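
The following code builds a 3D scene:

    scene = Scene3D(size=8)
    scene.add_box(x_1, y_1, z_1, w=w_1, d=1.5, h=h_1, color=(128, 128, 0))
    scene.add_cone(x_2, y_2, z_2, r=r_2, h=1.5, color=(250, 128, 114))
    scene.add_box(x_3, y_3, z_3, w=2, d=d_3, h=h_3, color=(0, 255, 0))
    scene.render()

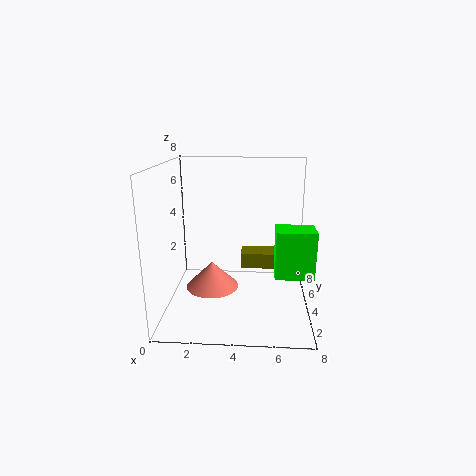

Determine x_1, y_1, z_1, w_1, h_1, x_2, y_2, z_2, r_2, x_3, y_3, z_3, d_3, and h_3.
x_1 = 4; y_1 = 6.5; z_1 = 1; w_1 = 2.5; h_1 = 1; x_2 = 2.5; y_2 = 4; z_2 = 1; r_2 = 1.5; x_3 = 6; y_3 = 2; z_3 = 2.5; d_3 = 1.5; h_3 = 2.5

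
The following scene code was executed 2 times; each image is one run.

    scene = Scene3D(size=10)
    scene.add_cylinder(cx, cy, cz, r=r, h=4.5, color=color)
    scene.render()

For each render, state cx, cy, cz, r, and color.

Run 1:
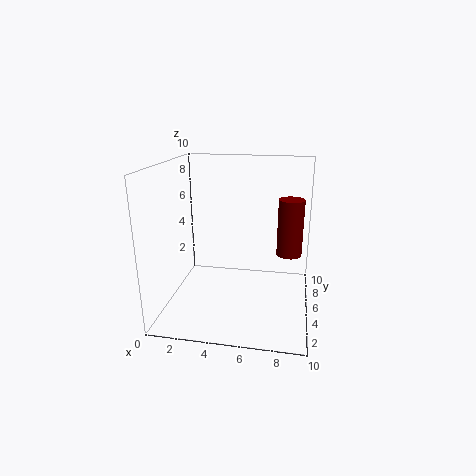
cx = 8.5
cy = 8.5
cz = 2.5
r = 1
color = 'maroon'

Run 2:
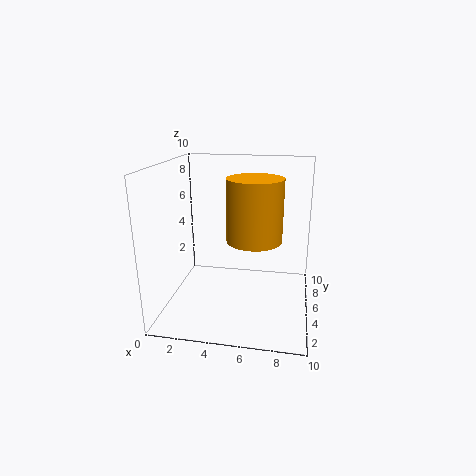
cx = 6
cy = 6
cz = 4.5
r = 2
color = 'orange'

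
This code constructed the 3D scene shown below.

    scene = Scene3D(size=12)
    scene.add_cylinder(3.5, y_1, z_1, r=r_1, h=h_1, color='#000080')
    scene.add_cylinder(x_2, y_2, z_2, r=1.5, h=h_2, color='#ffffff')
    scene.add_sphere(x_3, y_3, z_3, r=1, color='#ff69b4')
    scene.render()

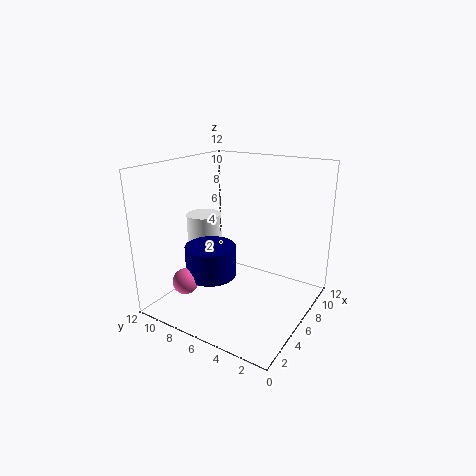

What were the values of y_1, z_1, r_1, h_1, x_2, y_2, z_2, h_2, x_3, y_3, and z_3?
y_1 = 7, z_1 = 3.5, r_1 = 2, h_1 = 2.5, x_2 = 6, y_2 = 9.5, z_2 = 2.5, h_2 = 5, x_3 = 1.5, y_3 = 8, z_3 = 3.5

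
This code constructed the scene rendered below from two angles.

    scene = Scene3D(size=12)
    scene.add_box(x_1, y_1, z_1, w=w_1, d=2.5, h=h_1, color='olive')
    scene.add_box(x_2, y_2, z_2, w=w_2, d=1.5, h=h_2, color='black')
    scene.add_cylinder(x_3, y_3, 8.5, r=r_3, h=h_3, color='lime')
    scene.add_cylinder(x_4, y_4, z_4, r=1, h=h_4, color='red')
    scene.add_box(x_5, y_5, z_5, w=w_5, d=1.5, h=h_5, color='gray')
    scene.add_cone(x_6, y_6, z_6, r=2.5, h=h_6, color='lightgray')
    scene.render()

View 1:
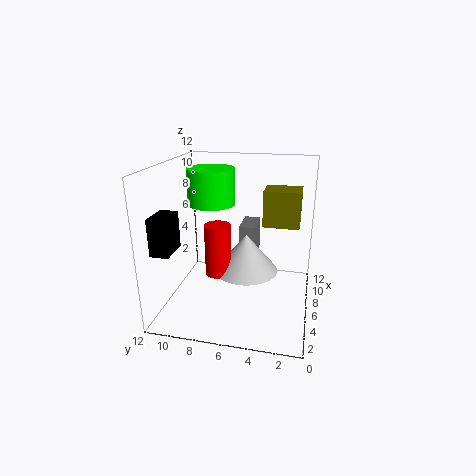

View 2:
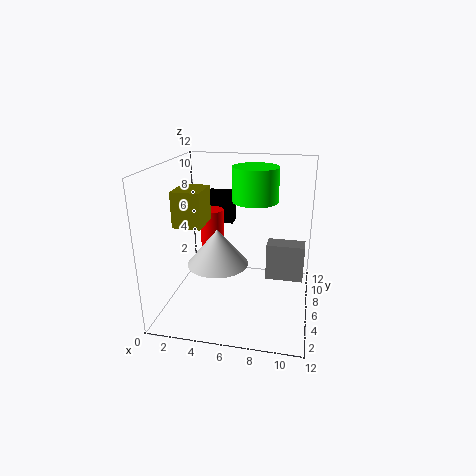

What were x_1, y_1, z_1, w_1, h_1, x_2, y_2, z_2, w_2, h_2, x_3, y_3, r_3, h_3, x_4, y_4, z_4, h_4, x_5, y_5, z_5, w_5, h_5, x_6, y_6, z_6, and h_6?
x_1 = 2.5
y_1 = 1
z_1 = 8.5
w_1 = 2
h_1 = 2.5
x_2 = 2
y_2 = 10.5
z_2 = 5.5
w_2 = 2.5
h_2 = 3
x_3 = 7
y_3 = 8.5
r_3 = 2
h_3 = 3
x_4 = 3.5
y_4 = 7
z_4 = 4
h_4 = 4
x_5 = 8.5
y_5 = 5
z_5 = 3
w_5 = 3
h_5 = 3
x_6 = 4.5
y_6 = 5
z_6 = 4
h_6 = 3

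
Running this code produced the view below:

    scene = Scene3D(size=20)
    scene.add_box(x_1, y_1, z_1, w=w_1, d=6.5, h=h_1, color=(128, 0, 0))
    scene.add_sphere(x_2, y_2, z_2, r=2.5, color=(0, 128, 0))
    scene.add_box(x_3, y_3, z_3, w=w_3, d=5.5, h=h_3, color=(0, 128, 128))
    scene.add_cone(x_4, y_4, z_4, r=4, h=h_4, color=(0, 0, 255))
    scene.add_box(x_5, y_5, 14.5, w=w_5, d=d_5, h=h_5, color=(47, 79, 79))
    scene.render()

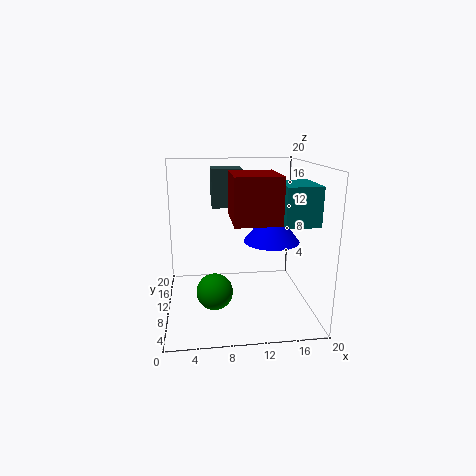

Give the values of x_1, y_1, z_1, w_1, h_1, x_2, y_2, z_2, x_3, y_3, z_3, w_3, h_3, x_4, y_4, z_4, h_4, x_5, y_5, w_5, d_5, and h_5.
x_1 = 8.5
y_1 = 1.5
z_1 = 14
w_1 = 5.5
h_1 = 5.5
x_2 = 6.5
y_2 = 8
z_2 = 3
x_3 = 14
y_3 = 0.5
z_3 = 14
w_3 = 4
h_3 = 4.5
x_4 = 15
y_4 = 11
z_4 = 9
h_4 = 5
x_5 = 6.5
y_5 = 9
w_5 = 4
d_5 = 4
h_5 = 5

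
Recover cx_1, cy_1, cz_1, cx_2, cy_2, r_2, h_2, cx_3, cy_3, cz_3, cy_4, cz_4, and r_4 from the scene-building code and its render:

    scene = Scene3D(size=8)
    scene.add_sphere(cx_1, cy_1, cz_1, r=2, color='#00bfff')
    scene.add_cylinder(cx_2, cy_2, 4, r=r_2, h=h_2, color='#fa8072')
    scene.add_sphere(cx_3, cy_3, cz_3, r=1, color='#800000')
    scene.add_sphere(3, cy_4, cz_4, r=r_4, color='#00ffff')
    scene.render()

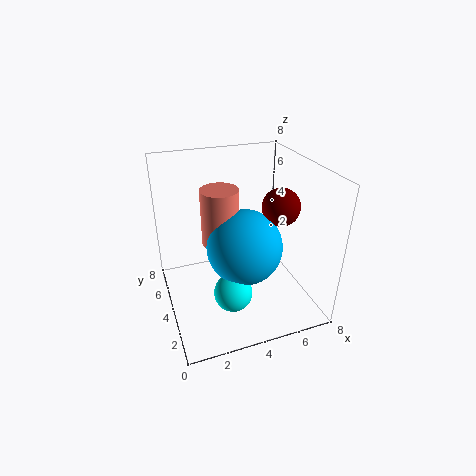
cx_1 = 4
cy_1 = 3
cz_1 = 4
cx_2 = 3
cy_2 = 4
r_2 = 1
h_2 = 3
cx_3 = 6
cy_3 = 3
cz_3 = 6
cy_4 = 2
cz_4 = 2
r_4 = 1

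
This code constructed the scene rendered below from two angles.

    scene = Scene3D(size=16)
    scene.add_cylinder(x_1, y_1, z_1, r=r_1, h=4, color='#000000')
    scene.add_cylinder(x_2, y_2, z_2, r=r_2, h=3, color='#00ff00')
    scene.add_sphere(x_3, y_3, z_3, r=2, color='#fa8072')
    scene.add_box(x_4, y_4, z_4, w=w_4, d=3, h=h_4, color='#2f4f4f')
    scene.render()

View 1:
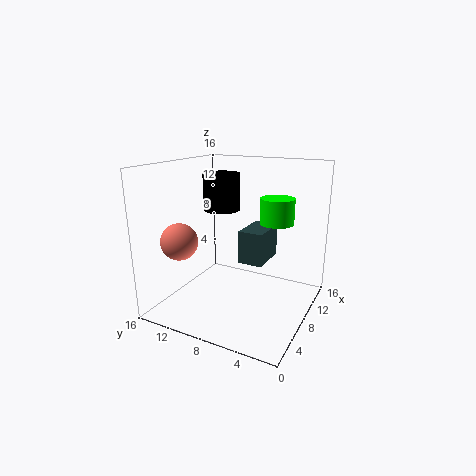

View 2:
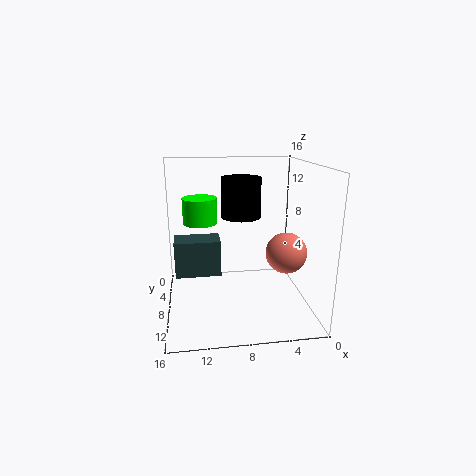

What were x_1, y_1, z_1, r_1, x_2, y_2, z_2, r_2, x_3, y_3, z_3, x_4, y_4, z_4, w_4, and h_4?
x_1 = 8
y_1 = 10
z_1 = 11
r_1 = 2
x_2 = 12
y_2 = 5
z_2 = 9
r_2 = 2
x_3 = 4
y_3 = 13
z_3 = 8
x_4 = 10
y_4 = 6
z_4 = 4
w_4 = 5
h_4 = 4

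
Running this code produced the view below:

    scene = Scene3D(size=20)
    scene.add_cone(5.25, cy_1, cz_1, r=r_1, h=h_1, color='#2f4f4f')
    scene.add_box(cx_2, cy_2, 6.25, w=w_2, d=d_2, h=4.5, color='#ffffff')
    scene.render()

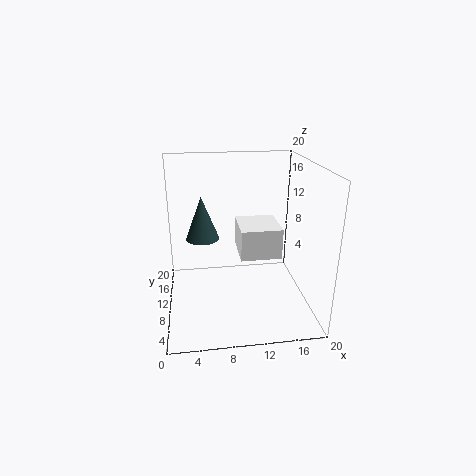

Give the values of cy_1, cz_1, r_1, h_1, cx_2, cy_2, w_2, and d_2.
cy_1 = 14.5; cz_1 = 8.25; r_1 = 2.5; h_1 = 6.5; cx_2 = 10.5; cy_2 = 10; w_2 = 6; d_2 = 6.5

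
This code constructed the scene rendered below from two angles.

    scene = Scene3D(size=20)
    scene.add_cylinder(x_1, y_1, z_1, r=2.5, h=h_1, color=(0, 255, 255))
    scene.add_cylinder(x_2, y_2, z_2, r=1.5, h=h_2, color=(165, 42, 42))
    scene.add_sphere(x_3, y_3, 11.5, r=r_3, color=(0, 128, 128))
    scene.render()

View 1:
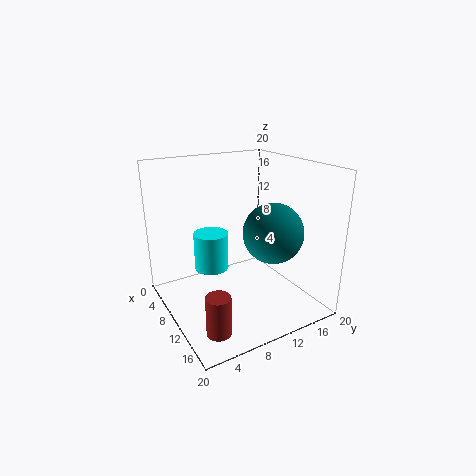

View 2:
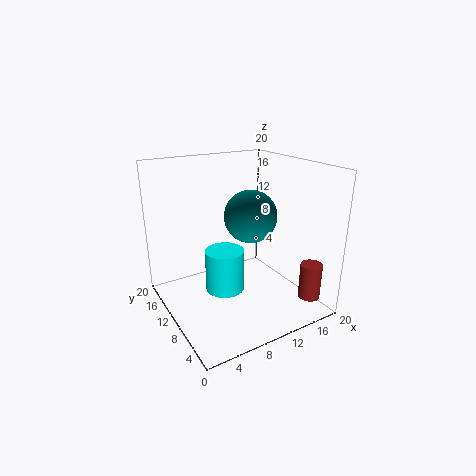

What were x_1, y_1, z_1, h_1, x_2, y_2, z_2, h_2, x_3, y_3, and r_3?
x_1 = 6.5, y_1 = 7.5, z_1 = 4.5, h_1 = 5.5, x_2 = 17.5, y_2 = 3, z_2 = 2, h_2 = 5, x_3 = 14, y_3 = 13, r_3 = 4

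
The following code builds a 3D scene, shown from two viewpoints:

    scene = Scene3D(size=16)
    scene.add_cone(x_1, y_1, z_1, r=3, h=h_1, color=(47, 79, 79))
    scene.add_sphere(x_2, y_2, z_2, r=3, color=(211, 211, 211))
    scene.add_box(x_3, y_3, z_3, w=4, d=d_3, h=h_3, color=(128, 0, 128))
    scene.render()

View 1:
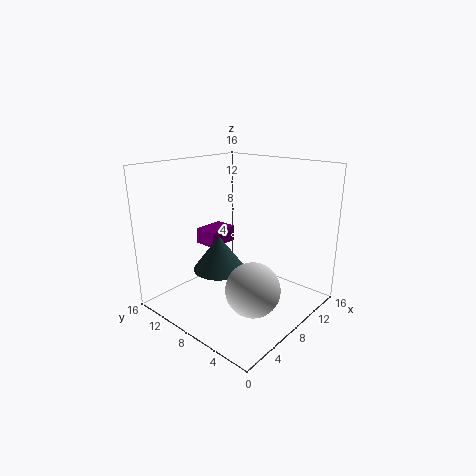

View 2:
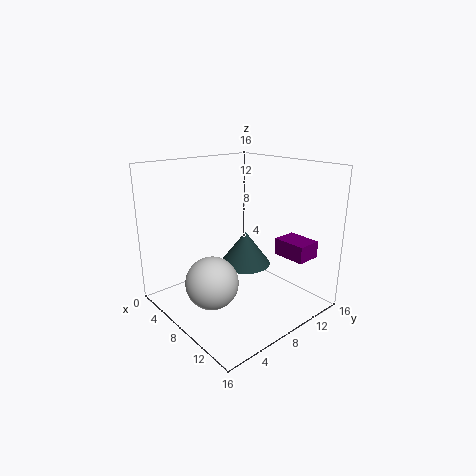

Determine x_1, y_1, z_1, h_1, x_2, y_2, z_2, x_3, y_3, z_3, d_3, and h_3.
x_1 = 7, y_1 = 10, z_1 = 4, h_1 = 4, x_2 = 7, y_2 = 5, z_2 = 3, x_3 = 9, y_3 = 13, z_3 = 5, d_3 = 3, h_3 = 2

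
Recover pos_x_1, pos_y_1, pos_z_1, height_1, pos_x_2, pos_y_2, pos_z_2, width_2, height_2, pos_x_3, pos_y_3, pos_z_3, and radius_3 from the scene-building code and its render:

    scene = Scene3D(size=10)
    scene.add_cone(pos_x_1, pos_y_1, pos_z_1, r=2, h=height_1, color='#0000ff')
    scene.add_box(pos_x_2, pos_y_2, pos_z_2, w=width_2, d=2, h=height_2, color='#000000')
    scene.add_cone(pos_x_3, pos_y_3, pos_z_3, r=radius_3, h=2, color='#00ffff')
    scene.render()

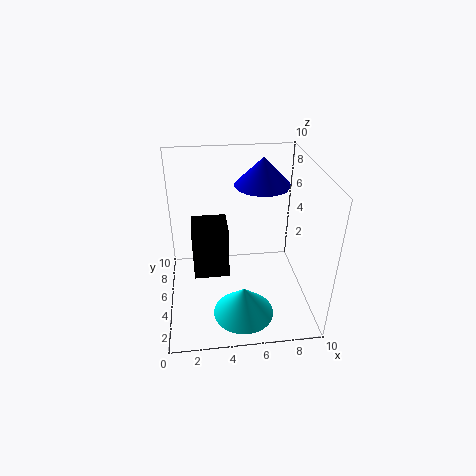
pos_x_1 = 7; pos_y_1 = 7; pos_z_1 = 8; height_1 = 2; pos_x_2 = 2; pos_y_2 = 1; pos_z_2 = 5; width_2 = 2; height_2 = 3; pos_x_3 = 5; pos_y_3 = 2; pos_z_3 = 1; radius_3 = 2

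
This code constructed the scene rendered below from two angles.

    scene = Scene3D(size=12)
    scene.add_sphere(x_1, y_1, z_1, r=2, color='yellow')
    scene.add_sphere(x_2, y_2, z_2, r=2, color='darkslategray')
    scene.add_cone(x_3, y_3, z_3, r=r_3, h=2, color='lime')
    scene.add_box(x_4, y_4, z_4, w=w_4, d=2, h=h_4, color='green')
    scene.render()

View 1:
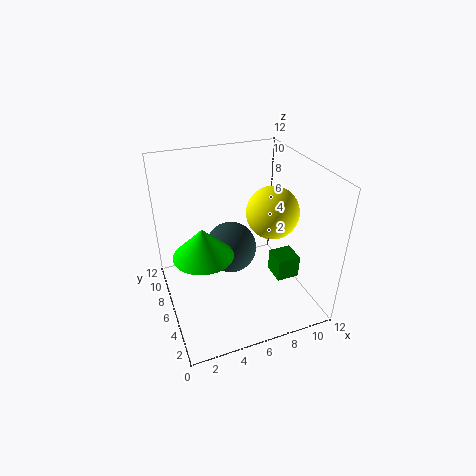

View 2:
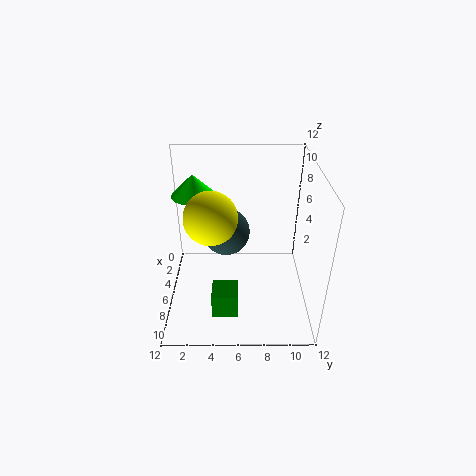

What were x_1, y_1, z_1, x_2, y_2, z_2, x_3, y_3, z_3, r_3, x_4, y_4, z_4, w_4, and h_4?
x_1 = 8; y_1 = 4; z_1 = 9; x_2 = 5; y_2 = 5; z_2 = 6; x_3 = 2; y_3 = 2; z_3 = 8; r_3 = 2; x_4 = 9; y_4 = 4; z_4 = 2; w_4 = 2; h_4 = 2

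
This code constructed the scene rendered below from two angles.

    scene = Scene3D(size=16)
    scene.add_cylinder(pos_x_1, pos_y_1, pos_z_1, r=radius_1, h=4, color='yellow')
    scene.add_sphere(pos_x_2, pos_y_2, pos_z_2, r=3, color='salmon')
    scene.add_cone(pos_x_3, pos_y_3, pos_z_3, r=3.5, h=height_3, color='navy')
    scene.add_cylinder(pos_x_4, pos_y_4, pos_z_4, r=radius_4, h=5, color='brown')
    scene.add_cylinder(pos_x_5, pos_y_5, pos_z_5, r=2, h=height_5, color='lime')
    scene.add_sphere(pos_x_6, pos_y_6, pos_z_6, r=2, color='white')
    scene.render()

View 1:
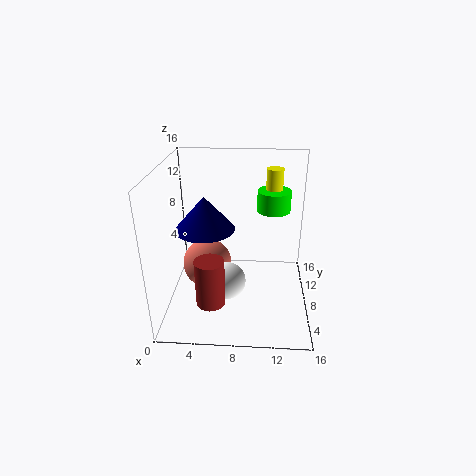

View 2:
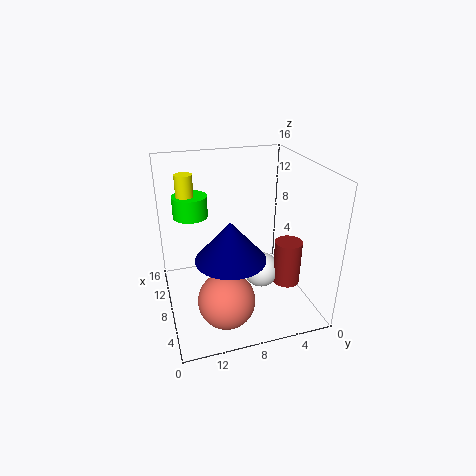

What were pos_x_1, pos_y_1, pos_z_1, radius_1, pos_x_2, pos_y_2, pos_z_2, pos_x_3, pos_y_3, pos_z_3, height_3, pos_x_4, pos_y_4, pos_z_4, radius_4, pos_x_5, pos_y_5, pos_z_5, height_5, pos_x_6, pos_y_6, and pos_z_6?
pos_x_1 = 12
pos_y_1 = 13
pos_z_1 = 10.5
radius_1 = 1
pos_x_2 = 4
pos_y_2 = 10.5
pos_z_2 = 3
pos_x_3 = 4
pos_y_3 = 10
pos_z_3 = 8
height_3 = 4
pos_x_4 = 5.5
pos_y_4 = 3
pos_z_4 = 3
radius_4 = 1.5
pos_x_5 = 12
pos_y_5 = 12.5
pos_z_5 = 9.5
height_5 = 2.5
pos_x_6 = 7
pos_y_6 = 5.5
pos_z_6 = 4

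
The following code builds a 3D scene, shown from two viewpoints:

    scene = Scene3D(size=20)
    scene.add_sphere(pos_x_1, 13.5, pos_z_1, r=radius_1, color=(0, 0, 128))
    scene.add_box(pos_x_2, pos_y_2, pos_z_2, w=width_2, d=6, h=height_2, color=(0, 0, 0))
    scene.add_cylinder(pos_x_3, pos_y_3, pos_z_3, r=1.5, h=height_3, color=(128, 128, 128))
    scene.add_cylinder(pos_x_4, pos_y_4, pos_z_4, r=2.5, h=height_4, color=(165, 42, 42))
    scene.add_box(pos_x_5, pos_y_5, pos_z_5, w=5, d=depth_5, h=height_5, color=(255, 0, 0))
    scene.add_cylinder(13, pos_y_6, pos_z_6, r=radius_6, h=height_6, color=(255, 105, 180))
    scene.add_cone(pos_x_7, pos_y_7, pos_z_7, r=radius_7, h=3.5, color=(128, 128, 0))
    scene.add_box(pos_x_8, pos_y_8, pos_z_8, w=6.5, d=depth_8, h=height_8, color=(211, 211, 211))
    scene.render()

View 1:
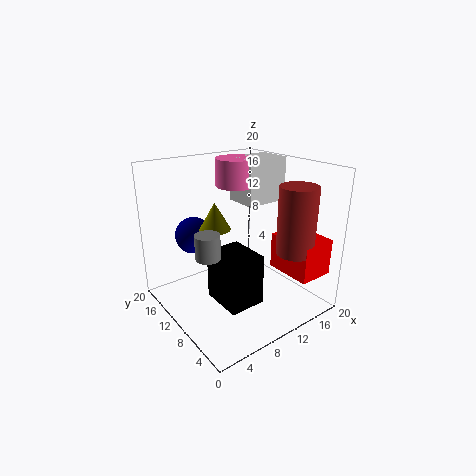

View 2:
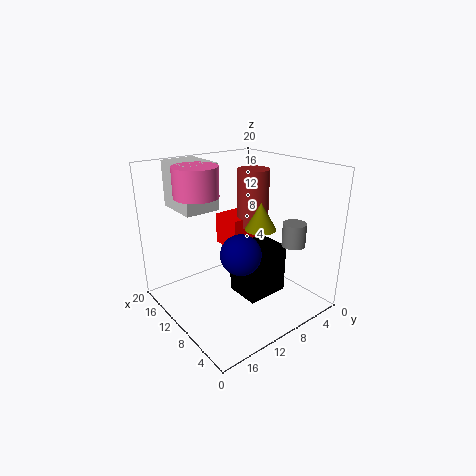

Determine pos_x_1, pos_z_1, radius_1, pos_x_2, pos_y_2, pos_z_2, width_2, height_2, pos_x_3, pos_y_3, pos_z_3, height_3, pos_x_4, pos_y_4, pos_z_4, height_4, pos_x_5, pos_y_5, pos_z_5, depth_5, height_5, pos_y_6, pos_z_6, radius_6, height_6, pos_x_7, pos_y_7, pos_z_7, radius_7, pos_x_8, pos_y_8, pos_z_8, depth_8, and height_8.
pos_x_1 = 5; pos_z_1 = 10.5; radius_1 = 2.5; pos_x_2 = 5.5; pos_y_2 = 5; pos_z_2 = 2; width_2 = 5; height_2 = 7; pos_x_3 = 3; pos_y_3 = 6.5; pos_z_3 = 10.5; height_3 = 3; pos_x_4 = 14.5; pos_y_4 = 3.5; pos_z_4 = 9; height_4 = 9; pos_x_5 = 14; pos_y_5 = 1; pos_z_5 = 5.5; depth_5 = 6.5; height_5 = 5; pos_y_6 = 14.5; pos_z_6 = 16; radius_6 = 3; height_6 = 4; pos_x_7 = 6; pos_y_7 = 9.5; pos_z_7 = 12.5; radius_7 = 2; pos_x_8 = 13; pos_y_8 = 11; pos_z_8 = 13.5; depth_8 = 5; height_8 = 6.5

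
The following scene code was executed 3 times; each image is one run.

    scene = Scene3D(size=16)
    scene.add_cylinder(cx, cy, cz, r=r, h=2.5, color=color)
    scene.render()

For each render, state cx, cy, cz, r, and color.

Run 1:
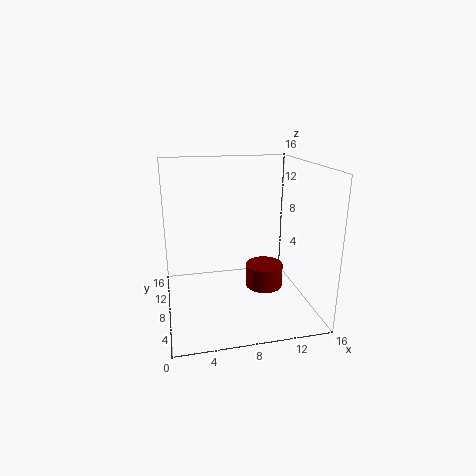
cx = 10.5, cy = 6, cz = 3, r = 2, color = 'maroon'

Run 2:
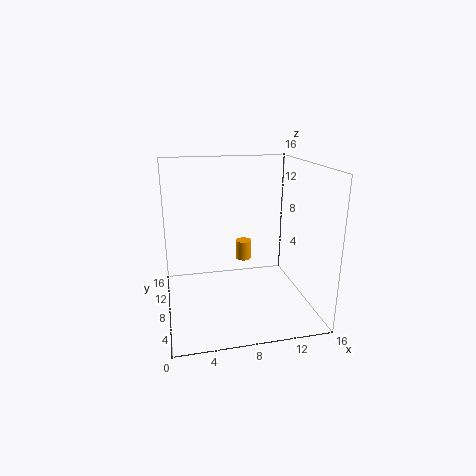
cx = 10, cy = 13.5, cz = 3, r = 1, color = 'orange'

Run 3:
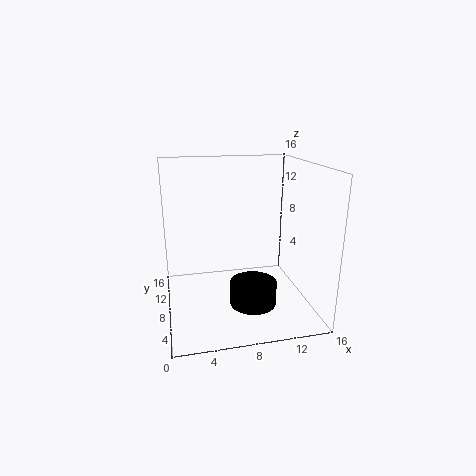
cx = 9, cy = 5, cz = 1.5, r = 2.5, color = 'black'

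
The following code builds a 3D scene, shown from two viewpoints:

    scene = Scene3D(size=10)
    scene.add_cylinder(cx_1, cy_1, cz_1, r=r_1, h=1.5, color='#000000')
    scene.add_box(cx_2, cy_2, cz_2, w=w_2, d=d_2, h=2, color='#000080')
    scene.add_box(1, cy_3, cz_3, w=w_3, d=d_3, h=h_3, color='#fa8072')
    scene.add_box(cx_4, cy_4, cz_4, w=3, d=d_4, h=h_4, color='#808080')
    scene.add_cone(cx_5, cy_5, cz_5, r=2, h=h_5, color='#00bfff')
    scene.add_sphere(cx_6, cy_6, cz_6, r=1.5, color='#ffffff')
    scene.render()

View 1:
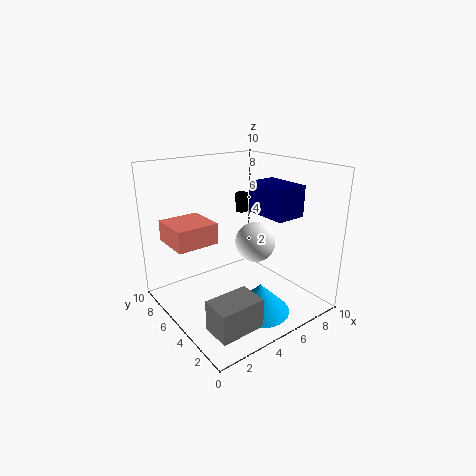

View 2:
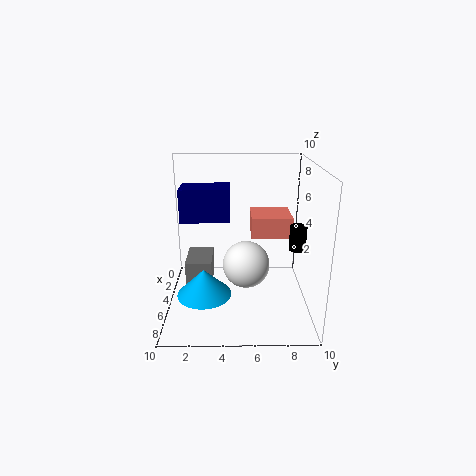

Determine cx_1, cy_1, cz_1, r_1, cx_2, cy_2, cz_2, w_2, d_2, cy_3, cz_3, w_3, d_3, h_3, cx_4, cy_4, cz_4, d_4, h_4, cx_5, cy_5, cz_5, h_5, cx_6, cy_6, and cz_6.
cx_1 = 8
cy_1 = 8.5
cz_1 = 5.5
r_1 = 0.5
cx_2 = 5.5
cy_2 = 1.5
cz_2 = 7
w_2 = 2
d_2 = 3
cy_3 = 6
cz_3 = 4.5
w_3 = 3
d_3 = 3
h_3 = 1.5
cx_4 = 1
cy_4 = 1
cz_4 = 0.5
d_4 = 2
h_4 = 2
cx_5 = 5
cy_5 = 2.5
cz_5 = 0.5
h_5 = 2
cx_6 = 7
cy_6 = 5.5
cz_6 = 4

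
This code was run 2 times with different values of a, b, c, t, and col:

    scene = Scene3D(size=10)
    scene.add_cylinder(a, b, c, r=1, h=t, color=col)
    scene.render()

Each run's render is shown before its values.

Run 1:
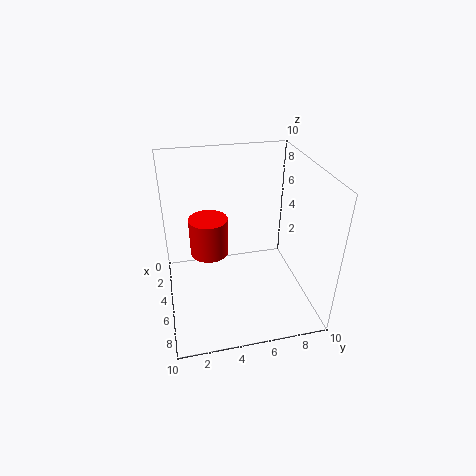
a = 9, b = 2.5, c = 7, t = 2, col = 'red'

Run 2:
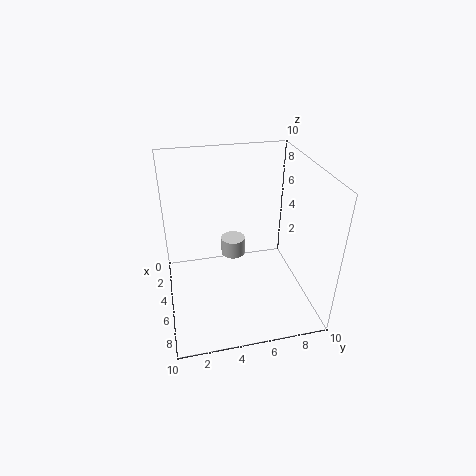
a = 1, b = 5.5, c = 1, t = 1.5, col = 'lightgray'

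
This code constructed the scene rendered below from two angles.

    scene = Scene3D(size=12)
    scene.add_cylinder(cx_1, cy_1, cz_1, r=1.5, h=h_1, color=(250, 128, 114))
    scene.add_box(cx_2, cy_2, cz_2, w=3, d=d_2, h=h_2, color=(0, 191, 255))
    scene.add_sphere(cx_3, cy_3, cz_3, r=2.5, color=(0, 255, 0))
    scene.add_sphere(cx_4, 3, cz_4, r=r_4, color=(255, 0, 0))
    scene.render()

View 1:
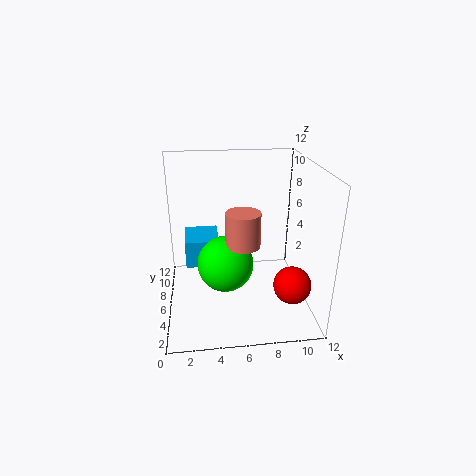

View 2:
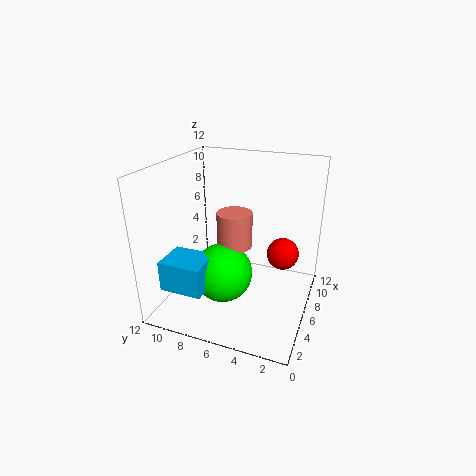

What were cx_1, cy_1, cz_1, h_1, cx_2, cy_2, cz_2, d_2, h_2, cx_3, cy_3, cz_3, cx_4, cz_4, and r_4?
cx_1 = 6.5
cy_1 = 6.5
cz_1 = 5
h_1 = 3
cx_2 = 1.5
cy_2 = 7.5
cz_2 = 2.5
d_2 = 3.5
h_2 = 2.5
cx_3 = 5
cy_3 = 7
cz_3 = 3
cx_4 = 10
cz_4 = 3
r_4 = 1.5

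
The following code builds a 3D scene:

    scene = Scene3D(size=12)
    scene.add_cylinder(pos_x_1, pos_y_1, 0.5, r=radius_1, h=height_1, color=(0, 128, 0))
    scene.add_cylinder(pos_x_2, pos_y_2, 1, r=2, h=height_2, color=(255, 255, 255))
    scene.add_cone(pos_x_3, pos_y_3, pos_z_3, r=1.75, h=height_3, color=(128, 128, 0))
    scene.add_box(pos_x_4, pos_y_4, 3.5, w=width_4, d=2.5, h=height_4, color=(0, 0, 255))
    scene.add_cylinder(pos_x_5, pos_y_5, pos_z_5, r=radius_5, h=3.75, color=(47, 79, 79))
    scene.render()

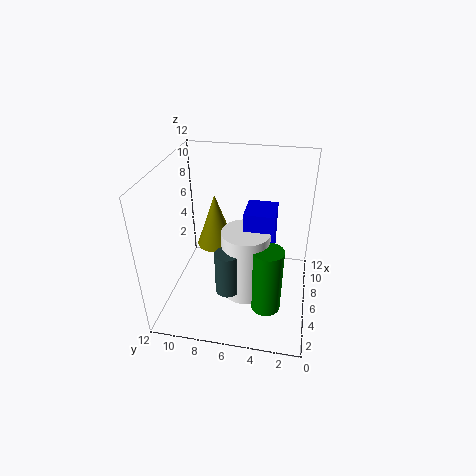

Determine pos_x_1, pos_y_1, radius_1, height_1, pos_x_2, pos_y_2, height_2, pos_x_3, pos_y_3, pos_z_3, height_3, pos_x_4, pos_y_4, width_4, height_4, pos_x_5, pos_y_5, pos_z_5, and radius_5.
pos_x_1 = 4.25; pos_y_1 = 3.25; radius_1 = 1.25; height_1 = 5.75; pos_x_2 = 5.5; pos_y_2 = 5.25; height_2 = 6; pos_x_3 = 9; pos_y_3 = 8.75; pos_z_3 = 3.25; height_3 = 5; pos_x_4 = 5.5; pos_y_4 = 3; width_4 = 2.75; height_4 = 5; pos_x_5 = 4; pos_y_5 = 6.5; pos_z_5 = 2; radius_5 = 1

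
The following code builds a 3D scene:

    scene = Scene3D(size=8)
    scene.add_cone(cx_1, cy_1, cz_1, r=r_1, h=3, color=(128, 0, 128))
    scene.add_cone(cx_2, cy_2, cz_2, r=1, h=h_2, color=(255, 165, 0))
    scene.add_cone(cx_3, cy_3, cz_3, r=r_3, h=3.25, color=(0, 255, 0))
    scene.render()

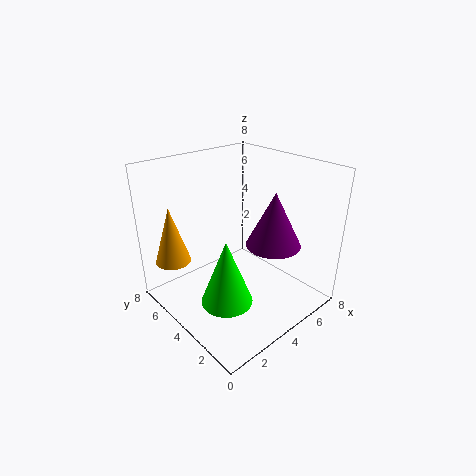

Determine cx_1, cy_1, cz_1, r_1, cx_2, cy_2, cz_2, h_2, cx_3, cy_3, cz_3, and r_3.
cx_1 = 5.25
cy_1 = 2.5
cz_1 = 3.75
r_1 = 1.5
cx_2 = 1.25
cy_2 = 6.5
cz_2 = 2.5
h_2 = 3.25
cx_3 = 1.5
cy_3 = 2
cz_3 = 2.25
r_3 = 1.25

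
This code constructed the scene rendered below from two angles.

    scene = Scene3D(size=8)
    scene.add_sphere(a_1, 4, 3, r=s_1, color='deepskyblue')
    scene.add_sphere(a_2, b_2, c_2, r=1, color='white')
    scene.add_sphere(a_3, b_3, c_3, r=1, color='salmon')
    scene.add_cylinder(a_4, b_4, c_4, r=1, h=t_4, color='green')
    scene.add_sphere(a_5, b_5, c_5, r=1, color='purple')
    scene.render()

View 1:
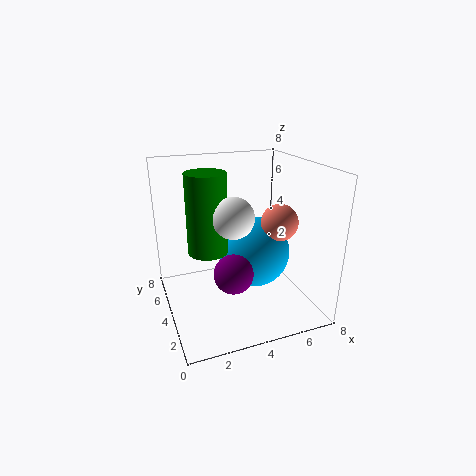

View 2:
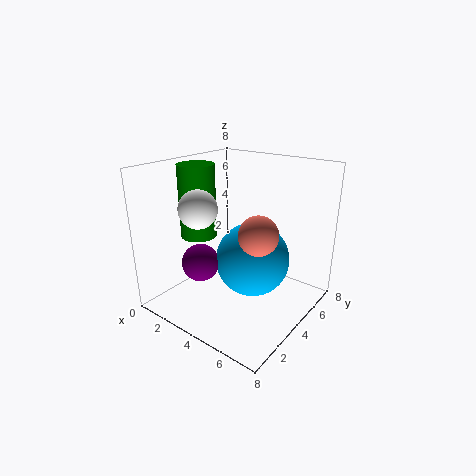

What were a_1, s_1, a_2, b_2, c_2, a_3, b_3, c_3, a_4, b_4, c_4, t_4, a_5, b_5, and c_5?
a_1 = 5
s_1 = 2
a_2 = 3
b_2 = 2
c_2 = 6
a_3 = 6
b_3 = 3
c_3 = 5
a_4 = 2
b_4 = 3
c_4 = 4
t_4 = 4
a_5 = 3
b_5 = 2
c_5 = 3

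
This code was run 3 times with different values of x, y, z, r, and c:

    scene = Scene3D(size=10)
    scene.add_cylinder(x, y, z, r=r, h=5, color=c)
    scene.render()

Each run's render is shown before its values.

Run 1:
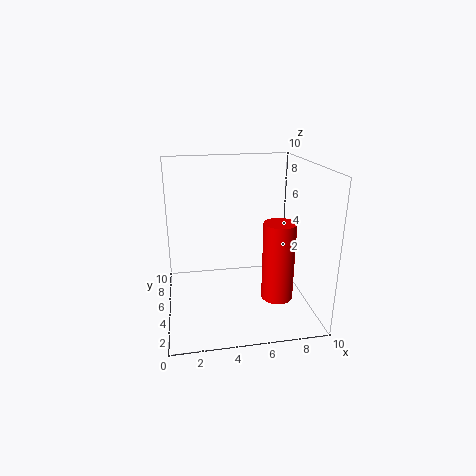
x = 7, y = 2, z = 2, r = 1, c = 'red'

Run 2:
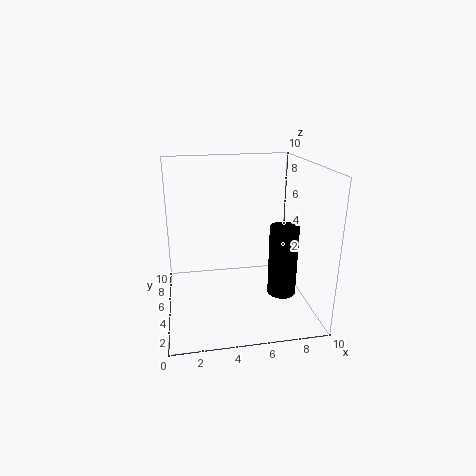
x = 8, y = 4, z = 1, r = 1, c = 'black'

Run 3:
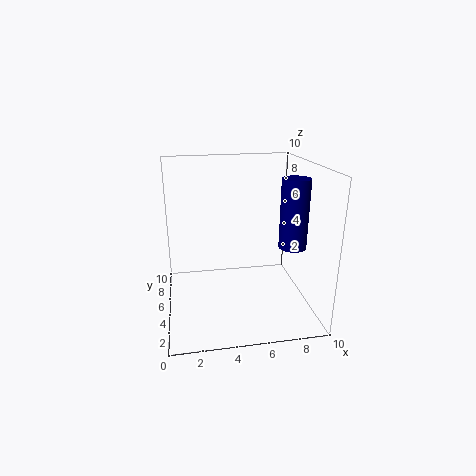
x = 9, y = 5, z = 4, r = 1, c = 'navy'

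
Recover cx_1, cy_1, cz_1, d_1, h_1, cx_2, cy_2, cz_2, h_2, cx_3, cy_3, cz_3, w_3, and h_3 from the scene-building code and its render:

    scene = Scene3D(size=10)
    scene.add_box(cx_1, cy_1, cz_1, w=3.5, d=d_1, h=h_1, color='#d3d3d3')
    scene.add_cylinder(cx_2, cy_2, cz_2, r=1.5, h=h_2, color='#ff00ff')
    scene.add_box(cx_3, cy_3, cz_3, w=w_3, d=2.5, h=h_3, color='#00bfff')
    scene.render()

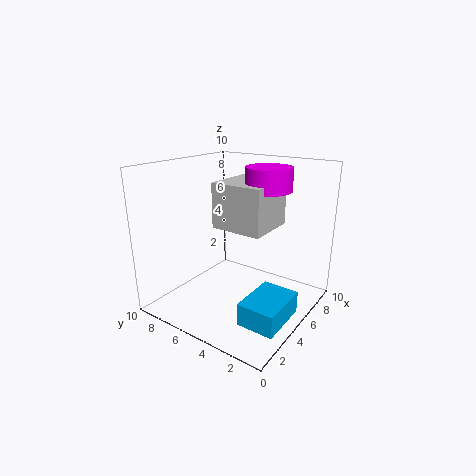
cx_1 = 3.5
cy_1 = 2.5
cz_1 = 6
d_1 = 3.5
h_1 = 3
cx_2 = 5.5
cy_2 = 3
cz_2 = 8.5
h_2 = 1.5
cx_3 = 2
cy_3 = 0.5
cz_3 = 0.5
w_3 = 3.5
h_3 = 1.5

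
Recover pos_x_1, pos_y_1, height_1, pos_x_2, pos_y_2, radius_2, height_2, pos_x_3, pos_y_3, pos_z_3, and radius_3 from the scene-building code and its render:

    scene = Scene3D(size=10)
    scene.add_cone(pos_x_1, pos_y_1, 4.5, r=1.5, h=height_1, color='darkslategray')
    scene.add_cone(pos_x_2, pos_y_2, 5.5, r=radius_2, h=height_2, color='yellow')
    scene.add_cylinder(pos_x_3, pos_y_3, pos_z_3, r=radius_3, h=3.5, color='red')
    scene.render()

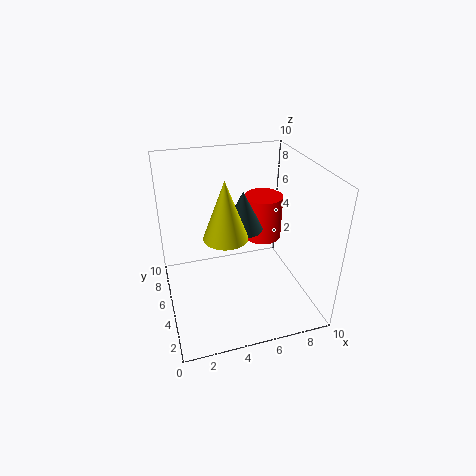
pos_x_1 = 6
pos_y_1 = 7
height_1 = 3
pos_x_2 = 4
pos_y_2 = 4.5
radius_2 = 1.5
height_2 = 4
pos_x_3 = 8
pos_y_3 = 8
pos_z_3 = 3
radius_3 = 1.5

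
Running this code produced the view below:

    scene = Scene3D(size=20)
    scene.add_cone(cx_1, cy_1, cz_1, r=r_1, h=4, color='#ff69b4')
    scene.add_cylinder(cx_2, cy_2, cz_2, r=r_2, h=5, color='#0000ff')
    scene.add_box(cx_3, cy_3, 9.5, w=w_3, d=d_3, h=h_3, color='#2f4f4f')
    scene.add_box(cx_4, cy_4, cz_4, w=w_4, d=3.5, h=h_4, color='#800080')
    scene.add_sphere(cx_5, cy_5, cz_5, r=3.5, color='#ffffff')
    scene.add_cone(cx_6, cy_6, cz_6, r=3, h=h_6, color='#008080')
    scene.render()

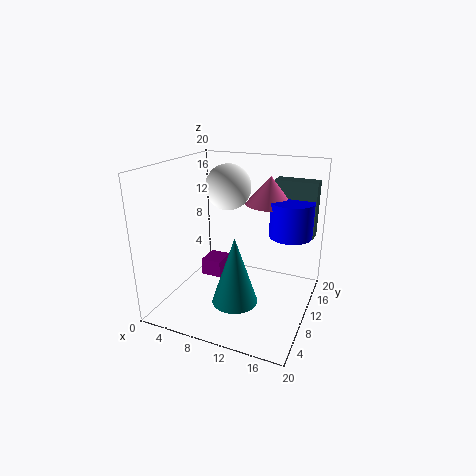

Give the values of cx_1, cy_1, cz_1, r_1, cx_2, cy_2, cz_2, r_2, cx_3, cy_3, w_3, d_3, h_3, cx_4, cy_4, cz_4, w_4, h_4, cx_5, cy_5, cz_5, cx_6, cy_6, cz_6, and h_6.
cx_1 = 13; cy_1 = 14.5; cz_1 = 14; r_1 = 3.5; cx_2 = 16.5; cy_2 = 13.5; cz_2 = 10; r_2 = 3; cx_3 = 13.5; cy_3 = 14.5; w_3 = 6; d_3 = 2.5; h_3 = 8; cx_4 = 4; cy_4 = 10; cz_4 = 3; w_4 = 3; h_4 = 2.5; cx_5 = 6; cy_5 = 15.5; cz_5 = 15.5; cx_6 = 11.5; cy_6 = 5.5; cz_6 = 3; h_6 = 9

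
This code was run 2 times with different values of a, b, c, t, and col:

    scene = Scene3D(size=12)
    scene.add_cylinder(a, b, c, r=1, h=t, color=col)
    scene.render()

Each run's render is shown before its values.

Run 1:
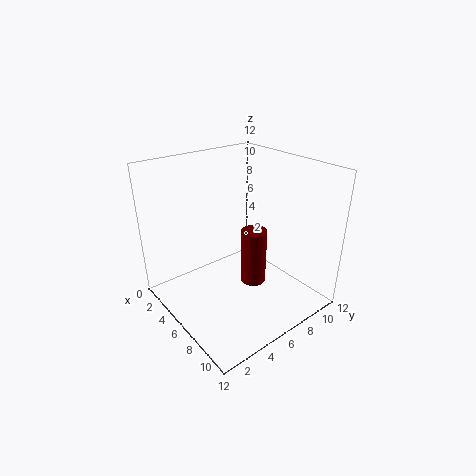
a = 8; b = 6; c = 3; t = 4.5; col = 'maroon'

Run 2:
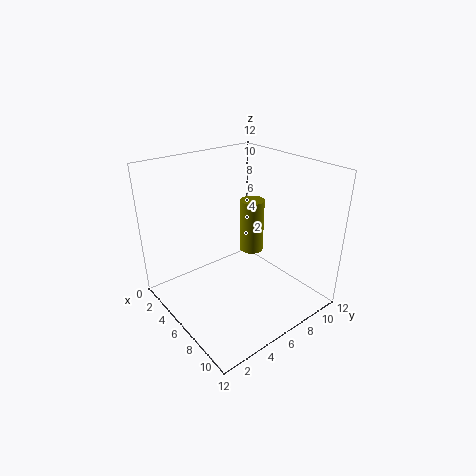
a = 6; b = 7.5; c = 4.5; t = 4.5; col = 'olive'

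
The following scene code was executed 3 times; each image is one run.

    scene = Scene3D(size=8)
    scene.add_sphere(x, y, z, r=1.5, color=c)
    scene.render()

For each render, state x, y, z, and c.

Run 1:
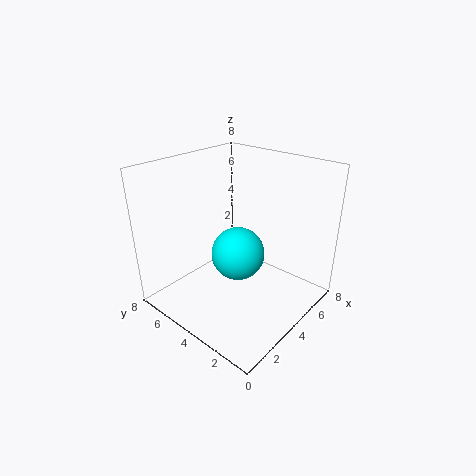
x = 4; y = 4; z = 3; c = 'cyan'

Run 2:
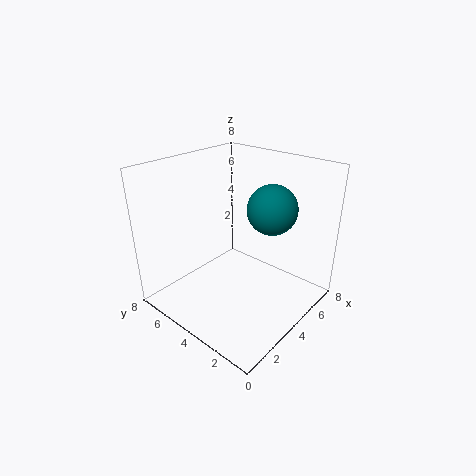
x = 6.5; y = 3.5; z = 5; c = 'teal'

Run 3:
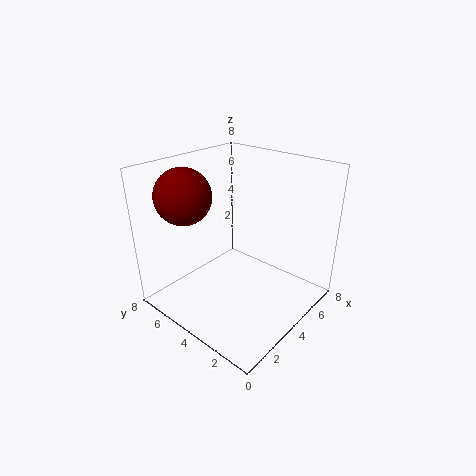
x = 2; y = 6; z = 6.5; c = 'maroon'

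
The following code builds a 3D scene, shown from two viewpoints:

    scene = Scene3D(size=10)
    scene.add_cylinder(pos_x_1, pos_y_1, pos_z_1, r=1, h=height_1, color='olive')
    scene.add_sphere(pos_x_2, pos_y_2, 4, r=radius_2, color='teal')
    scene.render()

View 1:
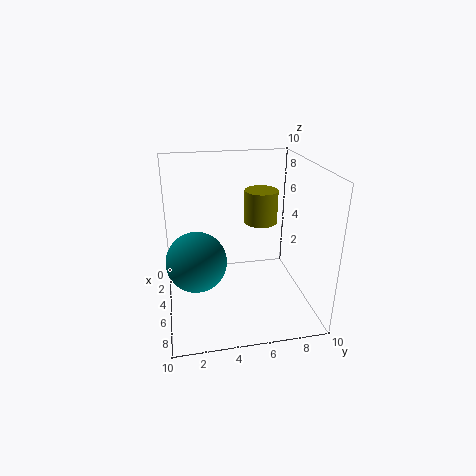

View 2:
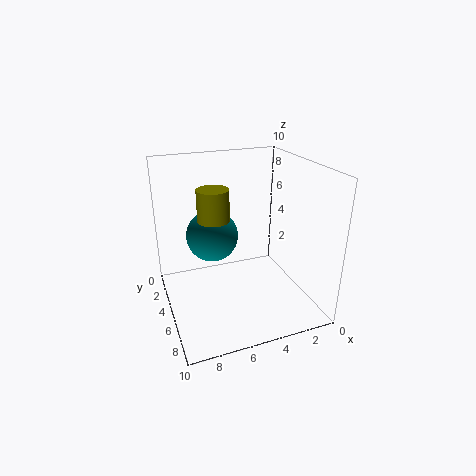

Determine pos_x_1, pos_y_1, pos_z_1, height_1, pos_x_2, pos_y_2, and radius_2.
pos_x_1 = 7
pos_y_1 = 6
pos_z_1 = 7
height_1 = 2
pos_x_2 = 6
pos_y_2 = 2
radius_2 = 2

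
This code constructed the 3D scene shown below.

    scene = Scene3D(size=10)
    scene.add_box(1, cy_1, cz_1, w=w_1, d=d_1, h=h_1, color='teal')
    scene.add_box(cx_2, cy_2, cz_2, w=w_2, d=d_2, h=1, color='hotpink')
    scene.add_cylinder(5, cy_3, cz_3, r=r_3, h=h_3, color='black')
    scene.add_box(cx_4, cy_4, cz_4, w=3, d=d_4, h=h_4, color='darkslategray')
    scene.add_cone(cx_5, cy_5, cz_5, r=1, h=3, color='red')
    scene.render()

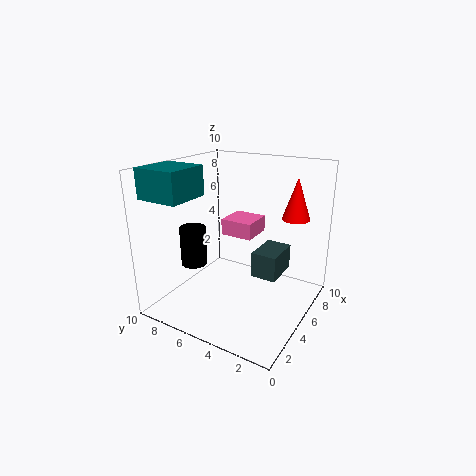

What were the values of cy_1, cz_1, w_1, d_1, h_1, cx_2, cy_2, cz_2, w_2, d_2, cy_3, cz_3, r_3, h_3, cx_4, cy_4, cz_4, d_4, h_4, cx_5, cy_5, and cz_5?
cy_1 = 7
cz_1 = 8
w_1 = 3
d_1 = 3
h_1 = 2
cx_2 = 3
cy_2 = 3
cz_2 = 6
w_2 = 2
d_2 = 2
cy_3 = 9
cz_3 = 2
r_3 = 1
h_3 = 3
cx_4 = 7
cy_4 = 3
cz_4 = 1
d_4 = 2
h_4 = 2
cx_5 = 8
cy_5 = 2
cz_5 = 6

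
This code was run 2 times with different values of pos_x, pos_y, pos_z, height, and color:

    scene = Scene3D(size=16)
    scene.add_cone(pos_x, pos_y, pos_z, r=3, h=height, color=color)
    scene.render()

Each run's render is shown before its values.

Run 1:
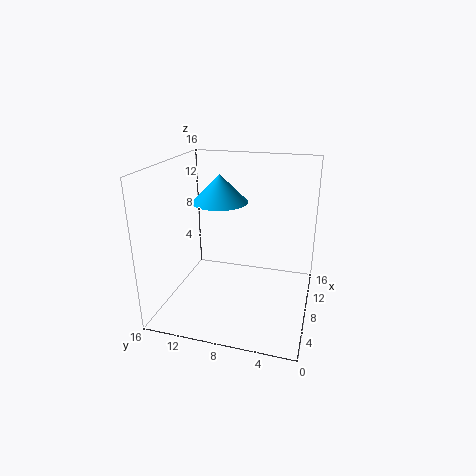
pos_x = 8, pos_y = 10, pos_z = 12, height = 3, color = 'deepskyblue'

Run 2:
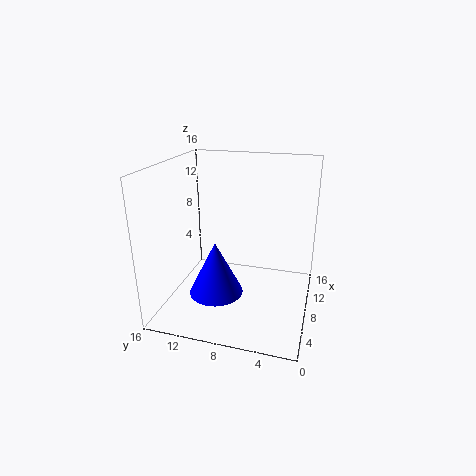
pos_x = 6, pos_y = 10, pos_z = 2, height = 6, color = 'blue'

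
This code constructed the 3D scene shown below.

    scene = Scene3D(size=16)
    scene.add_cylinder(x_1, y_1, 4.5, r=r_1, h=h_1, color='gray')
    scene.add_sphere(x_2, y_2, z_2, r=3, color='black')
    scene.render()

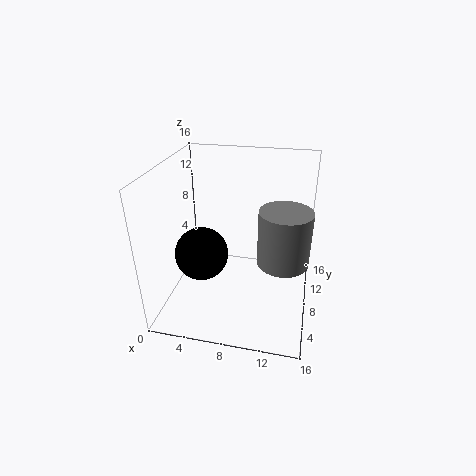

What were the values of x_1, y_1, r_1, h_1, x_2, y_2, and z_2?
x_1 = 13
y_1 = 9.5
r_1 = 3
h_1 = 6.5
x_2 = 4
y_2 = 7
z_2 = 6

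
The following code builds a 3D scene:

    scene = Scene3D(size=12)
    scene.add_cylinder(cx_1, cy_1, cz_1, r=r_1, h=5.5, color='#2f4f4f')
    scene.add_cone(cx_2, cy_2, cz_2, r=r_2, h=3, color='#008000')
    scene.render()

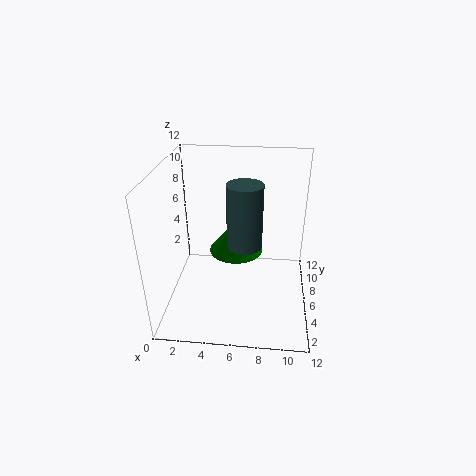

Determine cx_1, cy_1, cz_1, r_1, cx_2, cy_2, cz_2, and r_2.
cx_1 = 6.5; cy_1 = 6.5; cz_1 = 5; r_1 = 1.5; cx_2 = 5.5; cy_2 = 9; cz_2 = 3; r_2 = 2.5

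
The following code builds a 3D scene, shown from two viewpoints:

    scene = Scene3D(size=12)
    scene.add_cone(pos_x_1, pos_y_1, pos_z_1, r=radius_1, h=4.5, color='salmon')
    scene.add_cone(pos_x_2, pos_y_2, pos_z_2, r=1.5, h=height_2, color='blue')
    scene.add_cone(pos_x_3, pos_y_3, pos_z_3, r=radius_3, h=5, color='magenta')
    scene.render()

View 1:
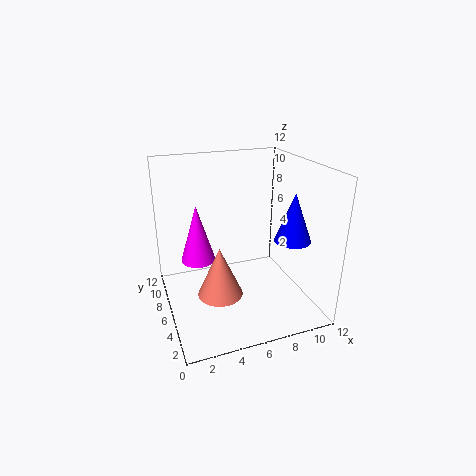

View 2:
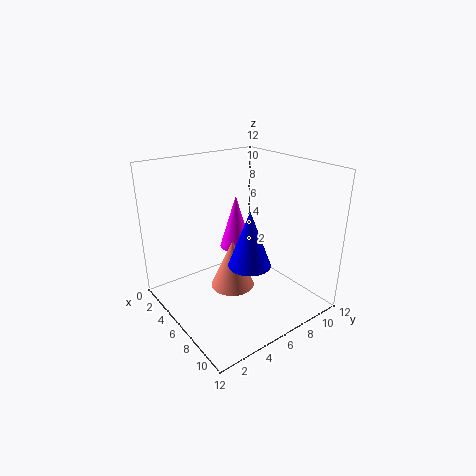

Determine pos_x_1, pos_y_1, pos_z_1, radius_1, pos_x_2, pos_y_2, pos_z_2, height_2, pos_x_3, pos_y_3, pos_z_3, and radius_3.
pos_x_1 = 4.5; pos_y_1 = 6.5; pos_z_1 = 0.5; radius_1 = 2; pos_x_2 = 10; pos_y_2 = 4; pos_z_2 = 6; height_2 = 4; pos_x_3 = 3; pos_y_3 = 8; pos_z_3 = 3.5; radius_3 = 1.5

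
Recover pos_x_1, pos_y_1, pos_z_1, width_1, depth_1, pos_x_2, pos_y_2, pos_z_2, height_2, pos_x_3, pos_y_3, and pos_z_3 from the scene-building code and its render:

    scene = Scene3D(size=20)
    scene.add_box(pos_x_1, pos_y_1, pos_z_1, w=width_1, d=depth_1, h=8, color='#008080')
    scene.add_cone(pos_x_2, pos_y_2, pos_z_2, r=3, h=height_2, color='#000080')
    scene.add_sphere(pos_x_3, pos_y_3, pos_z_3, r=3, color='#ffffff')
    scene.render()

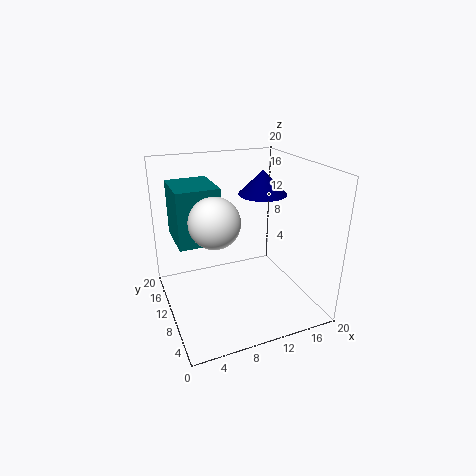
pos_x_1 = 2; pos_y_1 = 11; pos_z_1 = 9; width_1 = 6; depth_1 = 7; pos_x_2 = 12; pos_y_2 = 7; pos_z_2 = 17; height_2 = 3; pos_x_3 = 5; pos_y_3 = 5; pos_z_3 = 15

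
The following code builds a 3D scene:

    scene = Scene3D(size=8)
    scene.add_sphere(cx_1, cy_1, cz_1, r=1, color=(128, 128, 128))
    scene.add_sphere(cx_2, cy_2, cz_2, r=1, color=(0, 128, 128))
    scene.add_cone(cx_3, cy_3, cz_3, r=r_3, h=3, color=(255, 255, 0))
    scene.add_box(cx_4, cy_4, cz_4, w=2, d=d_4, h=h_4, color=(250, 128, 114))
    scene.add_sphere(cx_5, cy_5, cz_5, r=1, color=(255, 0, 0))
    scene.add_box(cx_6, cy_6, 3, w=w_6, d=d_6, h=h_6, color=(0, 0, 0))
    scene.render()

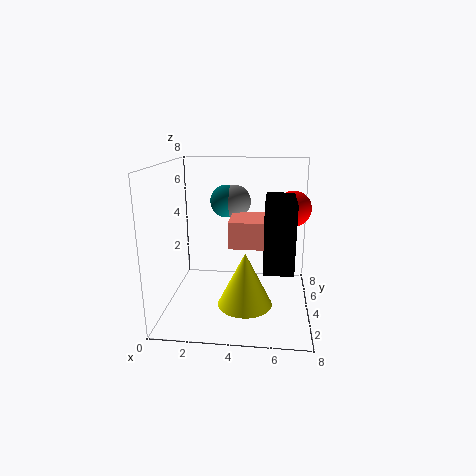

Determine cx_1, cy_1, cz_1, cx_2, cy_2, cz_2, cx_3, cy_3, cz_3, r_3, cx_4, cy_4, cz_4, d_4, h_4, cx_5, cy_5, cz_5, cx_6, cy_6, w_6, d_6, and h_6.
cx_1 = 3.5; cy_1 = 6.5; cz_1 = 5.5; cx_2 = 3; cy_2 = 6.5; cz_2 = 5.5; cx_3 = 4.5; cy_3 = 3; cz_3 = 0.5; r_3 = 1.5; cx_4 = 3.5; cy_4 = 3.5; cz_4 = 3.5; d_4 = 2.5; h_4 = 1.5; cx_5 = 7; cy_5 = 5; cz_5 = 5.5; cx_6 = 5.5; cy_6 = 1.5; w_6 = 1.5; d_6 = 3; h_6 = 3.5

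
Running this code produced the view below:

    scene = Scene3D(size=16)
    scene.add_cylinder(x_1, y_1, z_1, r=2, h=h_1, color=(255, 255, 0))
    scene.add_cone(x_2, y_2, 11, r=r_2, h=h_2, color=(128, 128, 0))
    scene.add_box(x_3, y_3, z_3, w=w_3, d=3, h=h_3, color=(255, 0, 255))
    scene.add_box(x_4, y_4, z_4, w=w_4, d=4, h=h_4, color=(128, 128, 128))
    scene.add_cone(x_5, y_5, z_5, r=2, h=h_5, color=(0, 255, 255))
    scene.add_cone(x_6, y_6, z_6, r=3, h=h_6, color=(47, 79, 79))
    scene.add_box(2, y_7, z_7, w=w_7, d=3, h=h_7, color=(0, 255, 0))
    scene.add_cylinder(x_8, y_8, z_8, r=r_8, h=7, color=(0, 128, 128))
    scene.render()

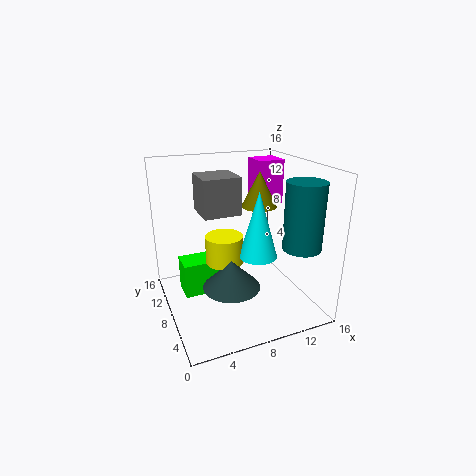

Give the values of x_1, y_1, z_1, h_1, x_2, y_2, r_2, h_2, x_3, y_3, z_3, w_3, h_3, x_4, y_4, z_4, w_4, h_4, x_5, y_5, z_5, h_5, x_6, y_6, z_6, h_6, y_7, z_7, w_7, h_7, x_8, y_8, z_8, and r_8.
x_1 = 6
y_1 = 7
z_1 = 6
h_1 = 3
x_2 = 11
y_2 = 9
r_2 = 2
h_2 = 4
x_3 = 11
y_3 = 9
z_3 = 11
w_3 = 3
h_3 = 5
x_4 = 4
y_4 = 7
z_4 = 11
w_4 = 4
h_4 = 4
x_5 = 9
y_5 = 5
z_5 = 7
h_5 = 7
x_6 = 6
y_6 = 5
z_6 = 4
h_6 = 3
y_7 = 9
z_7 = 1
w_7 = 4
h_7 = 4
x_8 = 13
y_8 = 3
z_8 = 8
r_8 = 2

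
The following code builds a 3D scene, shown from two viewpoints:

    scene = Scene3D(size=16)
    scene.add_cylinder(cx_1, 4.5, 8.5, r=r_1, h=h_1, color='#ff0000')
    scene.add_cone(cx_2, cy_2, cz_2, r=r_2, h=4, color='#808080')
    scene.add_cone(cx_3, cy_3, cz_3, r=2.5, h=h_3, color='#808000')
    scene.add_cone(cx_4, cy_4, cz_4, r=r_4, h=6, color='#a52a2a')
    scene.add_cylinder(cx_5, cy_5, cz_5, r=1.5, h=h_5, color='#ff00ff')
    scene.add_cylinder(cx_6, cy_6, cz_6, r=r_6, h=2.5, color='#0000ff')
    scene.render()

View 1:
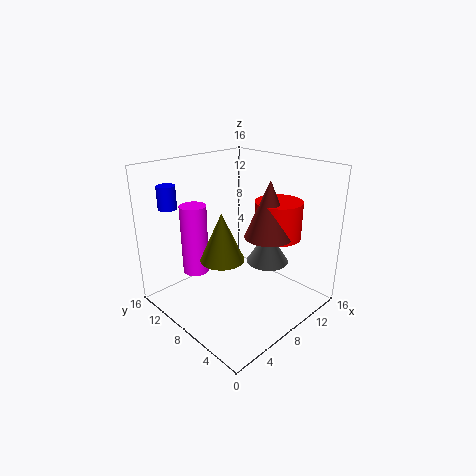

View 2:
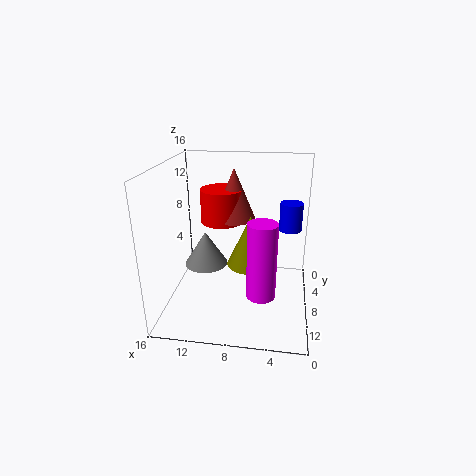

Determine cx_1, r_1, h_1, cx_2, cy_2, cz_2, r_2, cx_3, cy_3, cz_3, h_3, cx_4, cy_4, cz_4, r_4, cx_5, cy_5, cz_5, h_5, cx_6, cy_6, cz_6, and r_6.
cx_1 = 10.5, r_1 = 2.5, h_1 = 4, cx_2 = 12, cy_2 = 7, cz_2 = 4, r_2 = 2.5, cx_3 = 6.5, cy_3 = 9, cz_3 = 5.5, h_3 = 5.5, cx_4 = 9, cy_4 = 4.5, cz_4 = 9, r_4 = 2.5, cx_5 = 5, cy_5 = 12, cz_5 = 3.5, h_5 = 8, cx_6 = 2.5, cy_6 = 13, cz_6 = 11.5, r_6 = 1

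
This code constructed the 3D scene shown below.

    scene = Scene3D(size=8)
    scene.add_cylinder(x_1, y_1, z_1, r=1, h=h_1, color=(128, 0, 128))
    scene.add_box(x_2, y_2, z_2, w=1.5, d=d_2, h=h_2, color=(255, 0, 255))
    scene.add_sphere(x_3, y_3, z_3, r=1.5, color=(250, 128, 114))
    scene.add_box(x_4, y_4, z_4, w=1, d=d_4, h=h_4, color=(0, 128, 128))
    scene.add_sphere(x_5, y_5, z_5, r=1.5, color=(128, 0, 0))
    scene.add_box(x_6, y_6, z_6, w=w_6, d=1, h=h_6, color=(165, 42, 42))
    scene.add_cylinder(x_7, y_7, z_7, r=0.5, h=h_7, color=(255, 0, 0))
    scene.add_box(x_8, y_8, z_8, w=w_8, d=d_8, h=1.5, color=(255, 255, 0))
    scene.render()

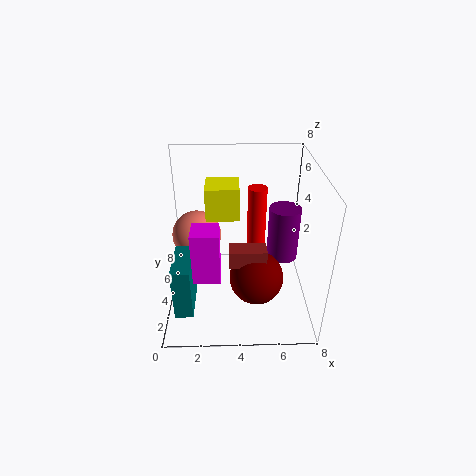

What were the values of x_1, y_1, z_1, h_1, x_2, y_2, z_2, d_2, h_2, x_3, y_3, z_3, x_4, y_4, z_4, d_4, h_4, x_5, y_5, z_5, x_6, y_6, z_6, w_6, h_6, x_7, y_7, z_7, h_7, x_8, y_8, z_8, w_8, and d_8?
x_1 = 7; y_1 = 6.5; z_1 = 1; h_1 = 3.5; x_2 = 1.5; y_2 = 2.5; z_2 = 2; d_2 = 1.5; h_2 = 3; x_3 = 1.5; y_3 = 6; z_3 = 3; x_4 = 0.5; y_4 = 1.5; z_4 = 0.5; d_4 = 2.5; h_4 = 3; x_5 = 5; y_5 = 3; z_5 = 2; x_6 = 3.5; y_6 = 2.5; z_6 = 3; w_6 = 2; h_6 = 1; x_7 = 5; y_7 = 4; z_7 = 3; h_7 = 4; x_8 = 2.5; y_8 = 1.5; z_8 = 6.5; w_8 = 1.5; d_8 = 1.5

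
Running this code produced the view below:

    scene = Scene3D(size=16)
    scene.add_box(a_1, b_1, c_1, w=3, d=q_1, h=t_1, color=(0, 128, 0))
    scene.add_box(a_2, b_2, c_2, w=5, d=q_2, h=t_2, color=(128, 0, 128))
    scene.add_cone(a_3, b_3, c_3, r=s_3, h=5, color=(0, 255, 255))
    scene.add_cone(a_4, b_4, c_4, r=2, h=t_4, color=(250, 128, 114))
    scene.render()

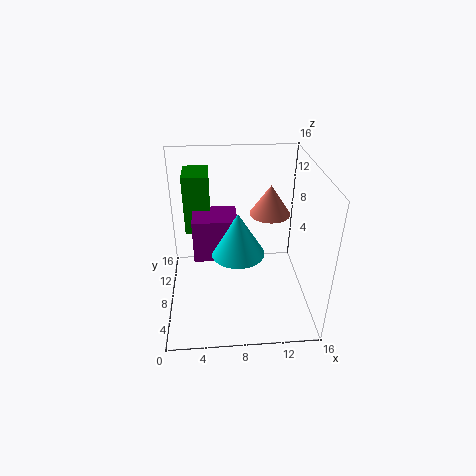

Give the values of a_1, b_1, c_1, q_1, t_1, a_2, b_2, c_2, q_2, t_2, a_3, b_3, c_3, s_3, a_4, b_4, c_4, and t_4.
a_1 = 2, b_1 = 11, c_1 = 7, q_1 = 4, t_1 = 7, a_2 = 3, b_2 = 8, c_2 = 5, q_2 = 4, t_2 = 5, a_3 = 8, b_3 = 8, c_3 = 6, s_3 = 3, a_4 = 11, b_4 = 6, c_4 = 12, t_4 = 3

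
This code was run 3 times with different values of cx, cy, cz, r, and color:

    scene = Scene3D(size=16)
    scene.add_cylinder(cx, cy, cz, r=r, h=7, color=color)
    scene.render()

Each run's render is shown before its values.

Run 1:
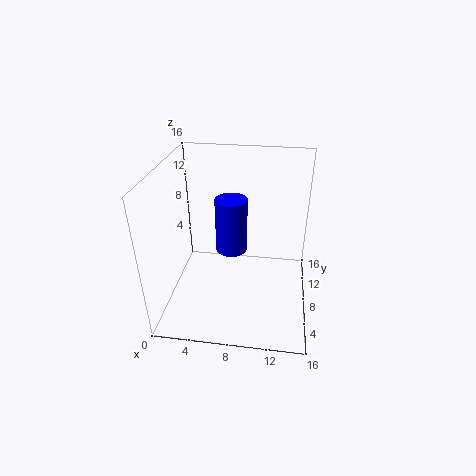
cx = 6.5; cy = 12.5; cz = 3.5; r = 2; color = 'blue'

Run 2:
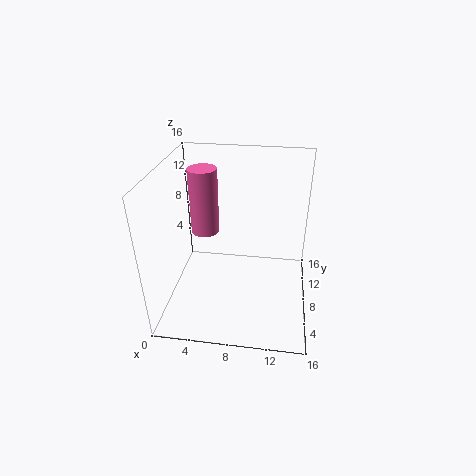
cx = 4.5; cy = 7.5; cz = 9; r = 1.5; color = 'hotpink'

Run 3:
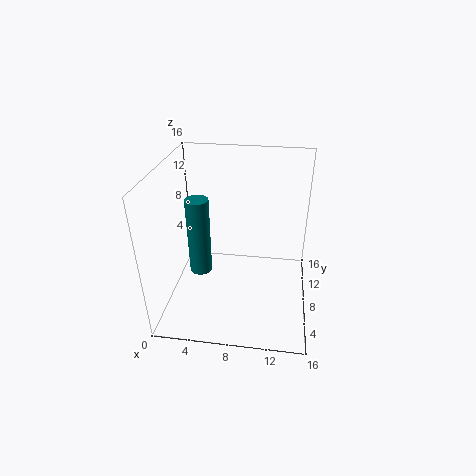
cx = 5.5; cy = 1.5; cz = 8.5; r = 1; color = 'teal'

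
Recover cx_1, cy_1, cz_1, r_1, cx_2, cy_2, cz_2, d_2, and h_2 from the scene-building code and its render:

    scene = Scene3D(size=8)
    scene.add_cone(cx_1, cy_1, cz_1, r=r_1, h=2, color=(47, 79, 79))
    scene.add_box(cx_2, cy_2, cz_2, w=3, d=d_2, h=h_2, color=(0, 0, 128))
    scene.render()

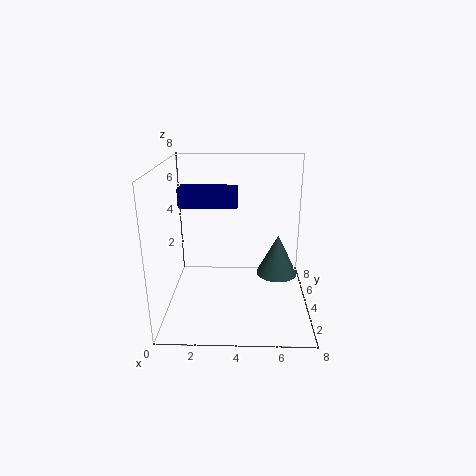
cx_1 = 6, cy_1 = 2, cz_1 = 3, r_1 = 1, cx_2 = 1, cy_2 = 3, cz_2 = 6, d_2 = 1, h_2 = 1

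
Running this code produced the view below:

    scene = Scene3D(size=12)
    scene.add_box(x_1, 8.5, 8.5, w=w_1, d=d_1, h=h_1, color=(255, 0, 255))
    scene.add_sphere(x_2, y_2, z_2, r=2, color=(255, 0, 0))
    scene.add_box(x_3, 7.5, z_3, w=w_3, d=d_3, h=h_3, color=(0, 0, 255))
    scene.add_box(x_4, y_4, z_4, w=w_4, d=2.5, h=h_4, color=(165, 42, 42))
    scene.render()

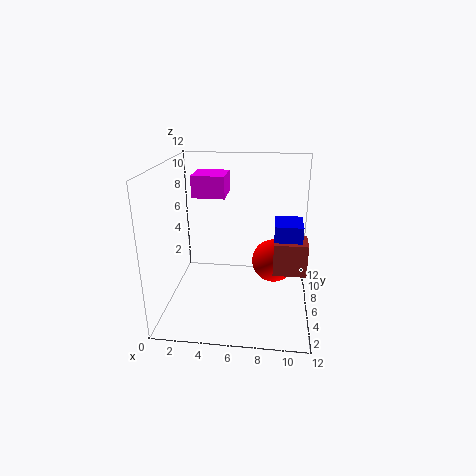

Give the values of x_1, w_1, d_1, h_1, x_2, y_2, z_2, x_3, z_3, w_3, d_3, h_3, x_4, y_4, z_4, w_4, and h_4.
x_1 = 1.5, w_1 = 3, d_1 = 3, h_1 = 2, x_2 = 9, y_2 = 9, z_2 = 2.5, x_3 = 9, z_3 = 2, w_3 = 2.5, d_3 = 3, h_3 = 4.5, x_4 = 9, y_4 = 7, z_4 = 2, w_4 = 3, h_4 = 3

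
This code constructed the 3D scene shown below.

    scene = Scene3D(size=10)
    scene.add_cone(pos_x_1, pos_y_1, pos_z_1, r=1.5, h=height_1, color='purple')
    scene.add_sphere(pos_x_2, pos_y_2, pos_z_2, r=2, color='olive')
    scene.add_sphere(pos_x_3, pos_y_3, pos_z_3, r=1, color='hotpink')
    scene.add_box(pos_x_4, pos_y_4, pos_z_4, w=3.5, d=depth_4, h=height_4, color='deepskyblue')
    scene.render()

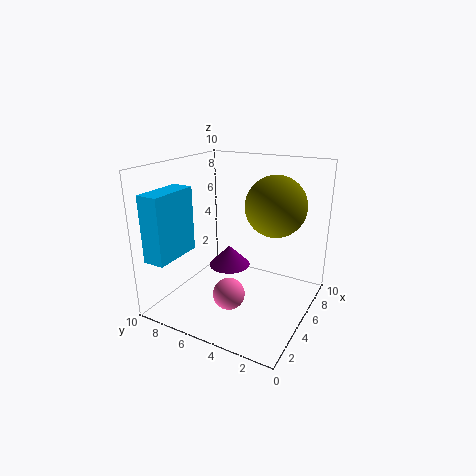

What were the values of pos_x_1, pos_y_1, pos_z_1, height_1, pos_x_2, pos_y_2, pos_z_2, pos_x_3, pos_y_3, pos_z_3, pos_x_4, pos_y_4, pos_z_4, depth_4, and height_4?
pos_x_1 = 5.5
pos_y_1 = 6
pos_z_1 = 2.5
height_1 = 1.5
pos_x_2 = 5.5
pos_y_2 = 2.5
pos_z_2 = 7.5
pos_x_3 = 2
pos_y_3 = 4
pos_z_3 = 2.5
pos_x_4 = 0.5
pos_y_4 = 8
pos_z_4 = 4
depth_4 = 1.5
height_4 = 4.5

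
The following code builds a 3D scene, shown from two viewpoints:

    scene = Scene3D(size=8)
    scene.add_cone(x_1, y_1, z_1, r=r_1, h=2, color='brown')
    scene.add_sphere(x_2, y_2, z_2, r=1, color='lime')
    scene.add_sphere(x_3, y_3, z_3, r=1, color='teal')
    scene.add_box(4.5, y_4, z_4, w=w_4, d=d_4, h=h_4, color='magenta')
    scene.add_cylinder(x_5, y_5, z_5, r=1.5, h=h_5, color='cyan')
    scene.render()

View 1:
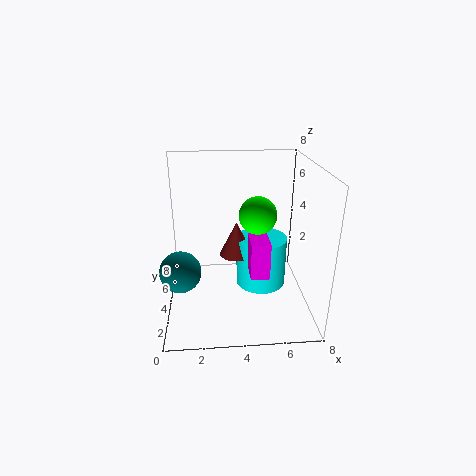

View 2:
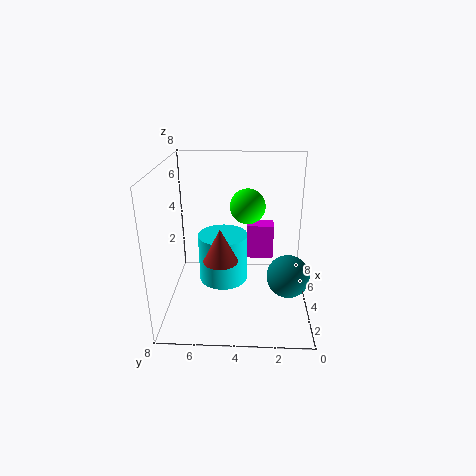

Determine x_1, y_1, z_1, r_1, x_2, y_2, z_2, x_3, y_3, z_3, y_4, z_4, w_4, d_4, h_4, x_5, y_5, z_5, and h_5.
x_1 = 4
y_1 = 5
z_1 = 2.5
r_1 = 1
x_2 = 5
y_2 = 3.5
z_2 = 5.5
x_3 = 1
y_3 = 1.5
z_3 = 3.5
y_4 = 2
z_4 = 2.5
w_4 = 1
d_4 = 1.5
h_4 = 2
x_5 = 5.5
y_5 = 5
z_5 = 0.5
h_5 = 3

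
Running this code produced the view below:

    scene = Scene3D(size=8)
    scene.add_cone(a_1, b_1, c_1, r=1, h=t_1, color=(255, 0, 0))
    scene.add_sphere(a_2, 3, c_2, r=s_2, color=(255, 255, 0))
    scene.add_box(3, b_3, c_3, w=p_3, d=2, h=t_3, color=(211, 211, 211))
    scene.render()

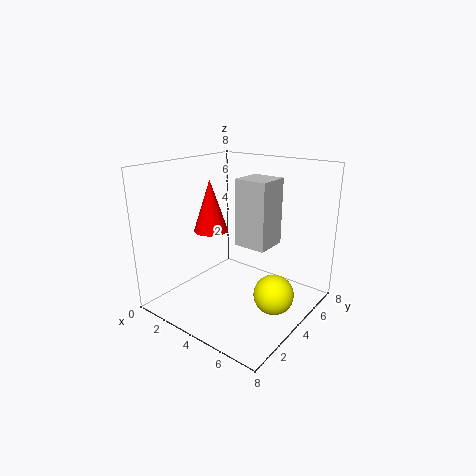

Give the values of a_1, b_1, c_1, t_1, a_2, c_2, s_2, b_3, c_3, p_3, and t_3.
a_1 = 2, b_1 = 4, c_1 = 4, t_1 = 3, a_2 = 7, c_2 = 2, s_2 = 1, b_3 = 5, c_3 = 3, p_3 = 2, t_3 = 4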